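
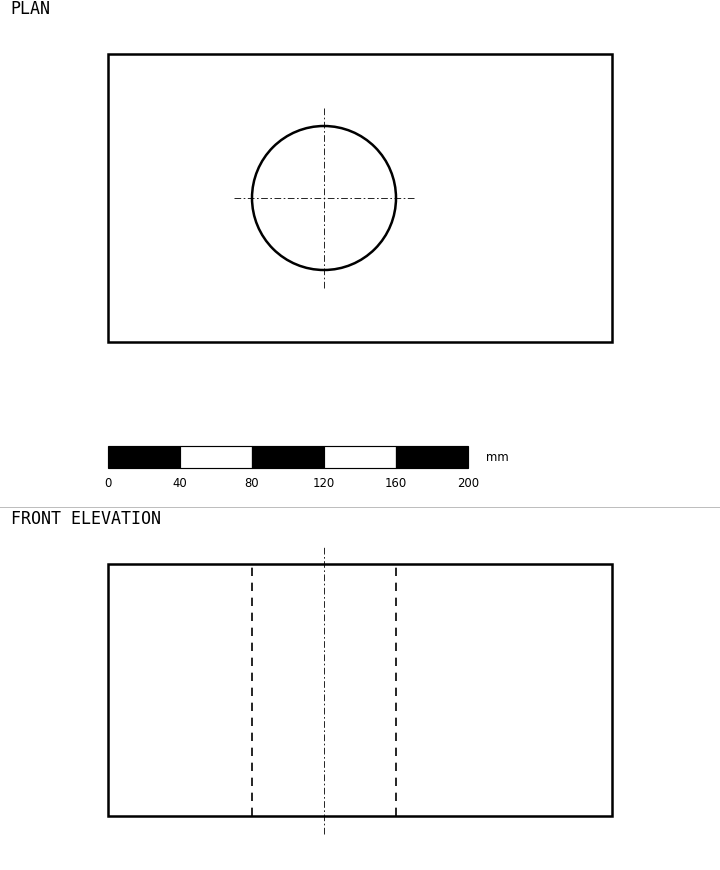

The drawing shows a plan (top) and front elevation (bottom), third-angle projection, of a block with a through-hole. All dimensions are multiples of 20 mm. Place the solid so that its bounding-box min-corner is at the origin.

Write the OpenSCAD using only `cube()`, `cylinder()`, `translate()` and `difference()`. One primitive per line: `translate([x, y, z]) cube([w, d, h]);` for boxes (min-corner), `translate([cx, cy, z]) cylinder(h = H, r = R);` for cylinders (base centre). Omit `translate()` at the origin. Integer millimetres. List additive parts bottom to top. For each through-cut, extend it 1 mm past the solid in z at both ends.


difference() {
  cube([280, 160, 140]);
  translate([120, 80, -1]) cylinder(h = 142, r = 40);
}


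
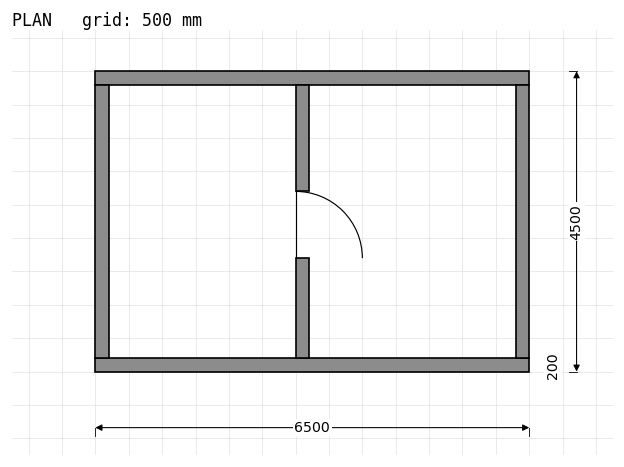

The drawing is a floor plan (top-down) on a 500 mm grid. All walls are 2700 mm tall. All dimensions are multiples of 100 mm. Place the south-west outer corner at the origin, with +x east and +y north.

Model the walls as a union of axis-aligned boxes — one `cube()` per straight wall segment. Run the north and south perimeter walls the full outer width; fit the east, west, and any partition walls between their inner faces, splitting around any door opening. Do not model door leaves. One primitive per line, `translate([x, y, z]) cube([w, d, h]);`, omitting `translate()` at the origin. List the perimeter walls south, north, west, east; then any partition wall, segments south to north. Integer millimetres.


cube([6500, 200, 2700]);
translate([0, 4300, 0]) cube([6500, 200, 2700]);
translate([0, 200, 0]) cube([200, 4100, 2700]);
translate([6300, 200, 0]) cube([200, 4100, 2700]);
translate([3000, 200, 0]) cube([200, 1500, 2700]);
translate([3000, 2700, 0]) cube([200, 1600, 2700]);


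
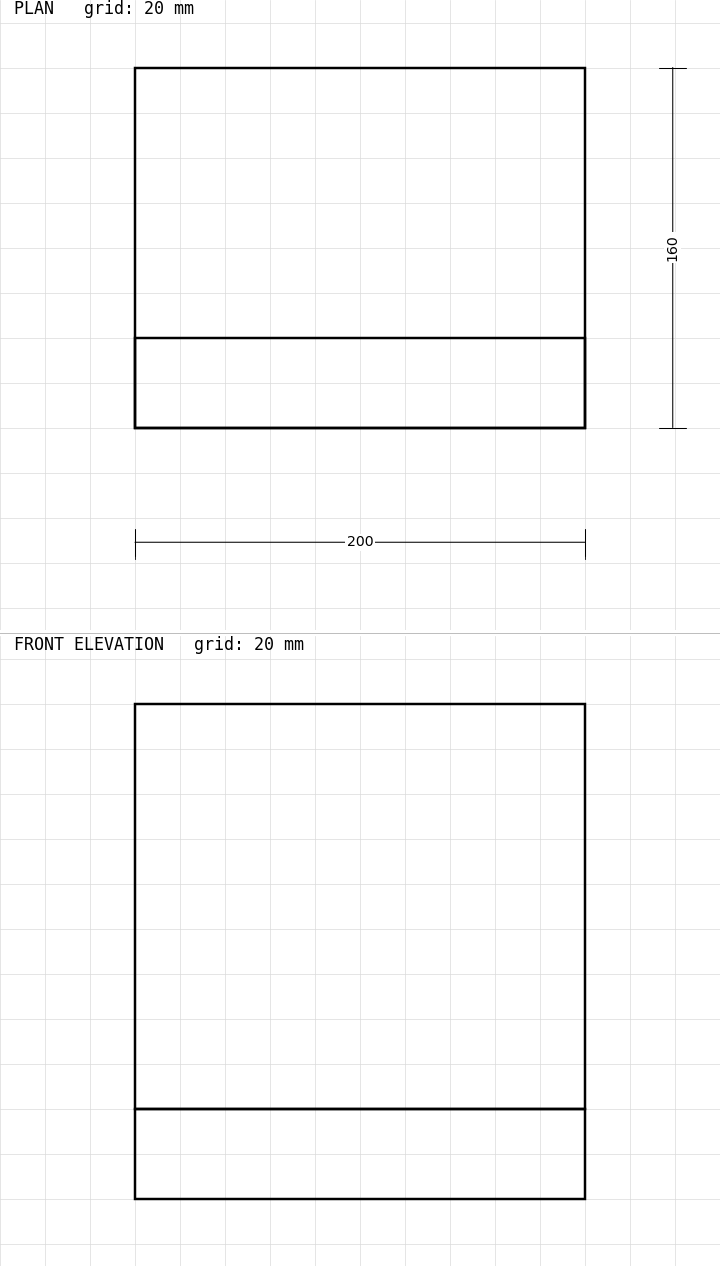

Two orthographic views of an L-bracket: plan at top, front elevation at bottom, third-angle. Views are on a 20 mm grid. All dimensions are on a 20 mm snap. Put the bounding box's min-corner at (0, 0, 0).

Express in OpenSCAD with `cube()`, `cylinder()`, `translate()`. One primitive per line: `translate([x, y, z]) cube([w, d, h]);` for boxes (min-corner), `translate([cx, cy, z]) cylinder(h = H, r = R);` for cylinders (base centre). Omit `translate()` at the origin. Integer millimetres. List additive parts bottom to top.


cube([200, 160, 40]);
translate([0, 0, 40]) cube([200, 40, 180]);


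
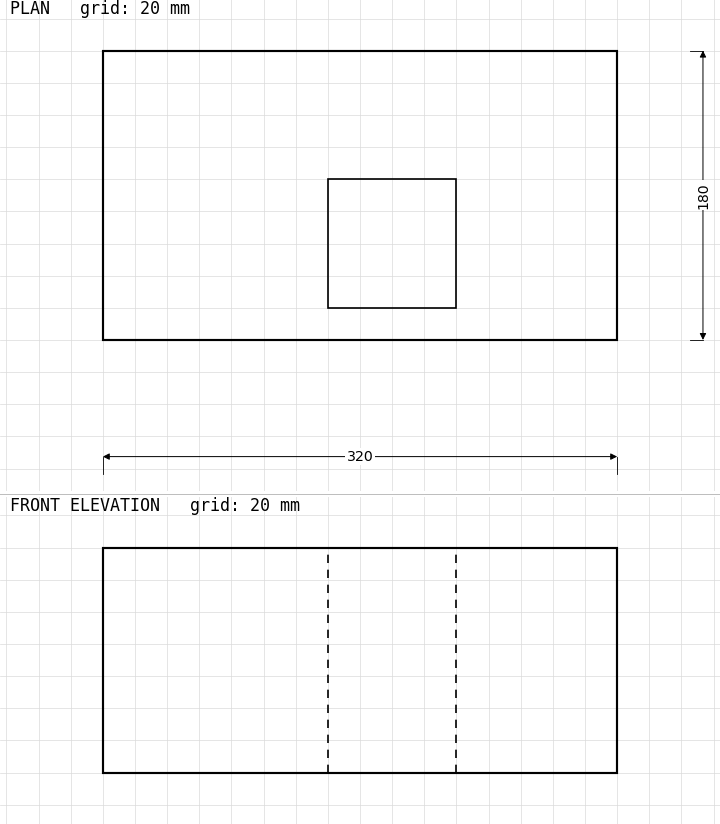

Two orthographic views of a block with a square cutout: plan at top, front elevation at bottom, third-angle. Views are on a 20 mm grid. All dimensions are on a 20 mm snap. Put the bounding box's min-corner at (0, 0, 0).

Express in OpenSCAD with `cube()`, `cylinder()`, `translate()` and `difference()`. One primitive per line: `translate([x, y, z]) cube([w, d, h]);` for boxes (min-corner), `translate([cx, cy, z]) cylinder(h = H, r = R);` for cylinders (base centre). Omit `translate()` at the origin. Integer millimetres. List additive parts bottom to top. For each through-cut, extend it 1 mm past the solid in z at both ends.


difference() {
  cube([320, 180, 140]);
  translate([140, 20, -1]) cube([80, 80, 142]);
}


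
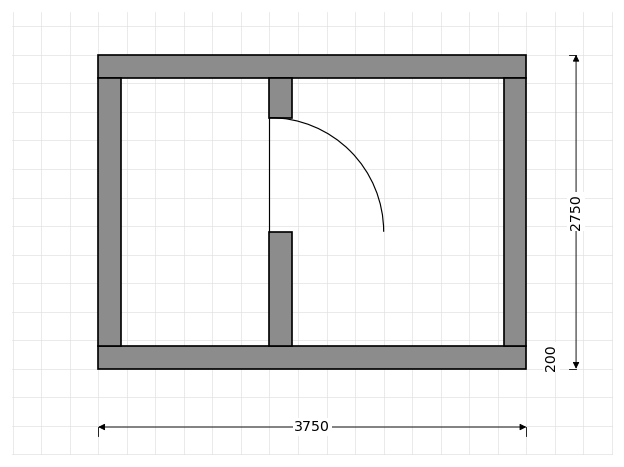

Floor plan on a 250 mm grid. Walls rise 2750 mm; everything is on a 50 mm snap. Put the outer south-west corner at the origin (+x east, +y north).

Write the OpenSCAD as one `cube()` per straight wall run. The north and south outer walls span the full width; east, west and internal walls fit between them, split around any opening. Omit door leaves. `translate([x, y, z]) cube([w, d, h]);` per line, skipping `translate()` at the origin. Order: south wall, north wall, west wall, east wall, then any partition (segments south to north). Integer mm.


cube([3750, 200, 2750]);
translate([0, 2550, 0]) cube([3750, 200, 2750]);
translate([0, 200, 0]) cube([200, 2350, 2750]);
translate([3550, 200, 0]) cube([200, 2350, 2750]);
translate([1500, 200, 0]) cube([200, 1000, 2750]);
translate([1500, 2200, 0]) cube([200, 350, 2750]);


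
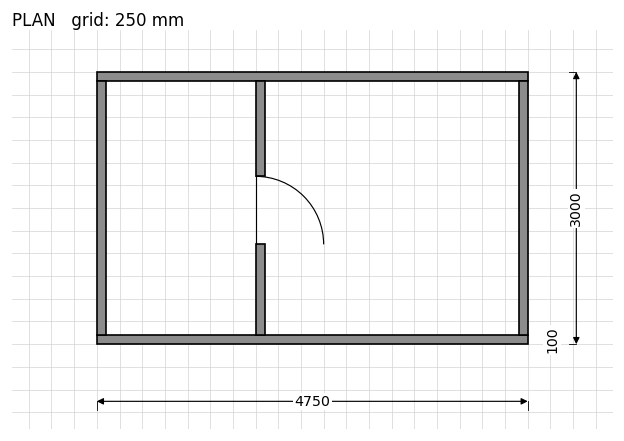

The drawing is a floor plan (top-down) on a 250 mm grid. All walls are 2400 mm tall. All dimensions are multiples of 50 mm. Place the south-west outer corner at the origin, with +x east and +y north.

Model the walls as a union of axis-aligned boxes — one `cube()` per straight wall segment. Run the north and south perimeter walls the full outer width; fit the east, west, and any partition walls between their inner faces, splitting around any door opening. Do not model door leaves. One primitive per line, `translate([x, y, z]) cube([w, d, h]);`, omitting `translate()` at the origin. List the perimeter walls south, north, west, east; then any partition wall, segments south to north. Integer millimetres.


cube([4750, 100, 2400]);
translate([0, 2900, 0]) cube([4750, 100, 2400]);
translate([0, 100, 0]) cube([100, 2800, 2400]);
translate([4650, 100, 0]) cube([100, 2800, 2400]);
translate([1750, 100, 0]) cube([100, 1000, 2400]);
translate([1750, 1850, 0]) cube([100, 1050, 2400]);


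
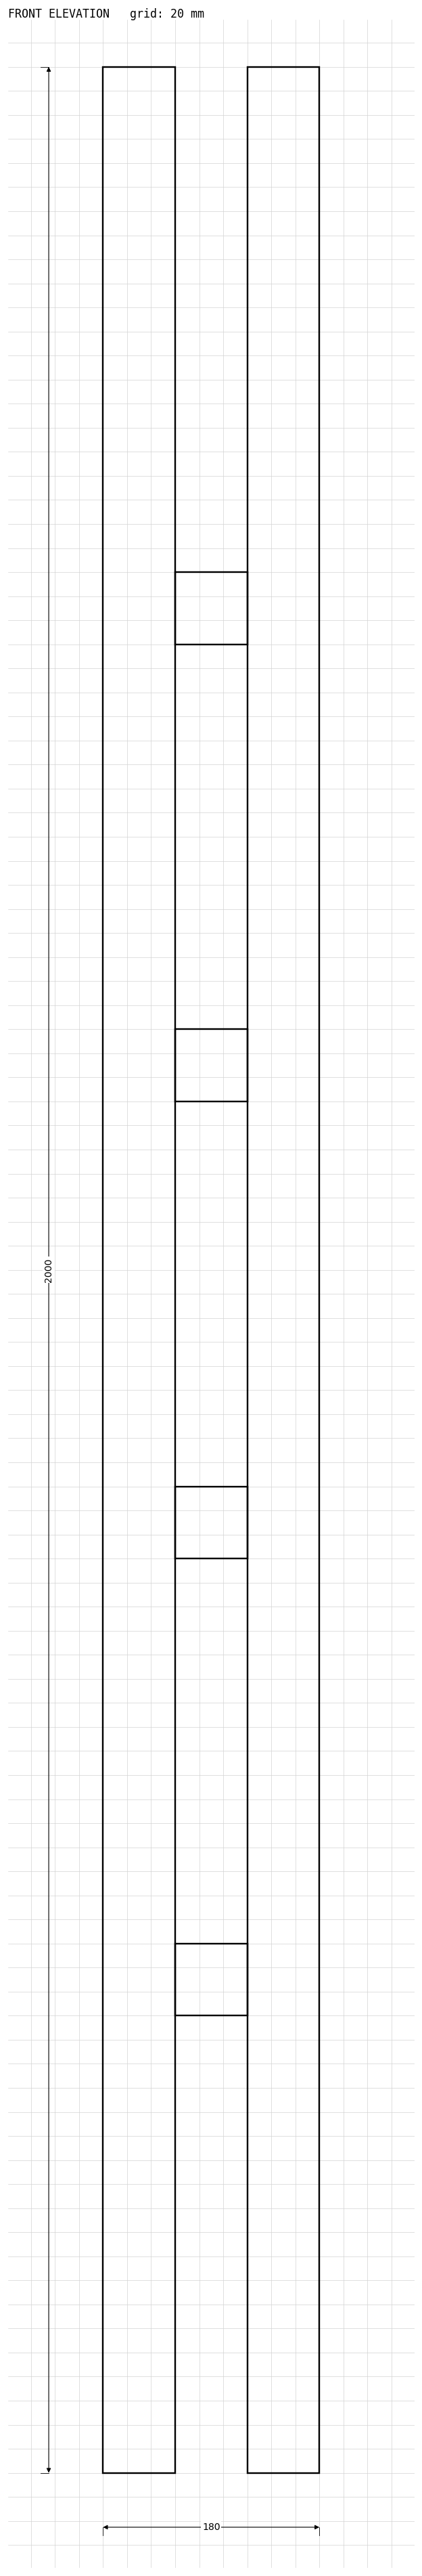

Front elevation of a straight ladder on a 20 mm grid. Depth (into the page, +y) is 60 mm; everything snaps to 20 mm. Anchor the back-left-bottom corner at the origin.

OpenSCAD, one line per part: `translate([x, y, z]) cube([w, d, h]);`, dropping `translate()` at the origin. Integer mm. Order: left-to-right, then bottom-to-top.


cube([60, 60, 2000]);
translate([60, 0, 380]) cube([60, 60, 60]);
translate([60, 0, 760]) cube([60, 60, 60]);
translate([60, 0, 1140]) cube([60, 60, 60]);
translate([60, 0, 1520]) cube([60, 60, 60]);
translate([120, 0, 0]) cube([60, 60, 2000]);


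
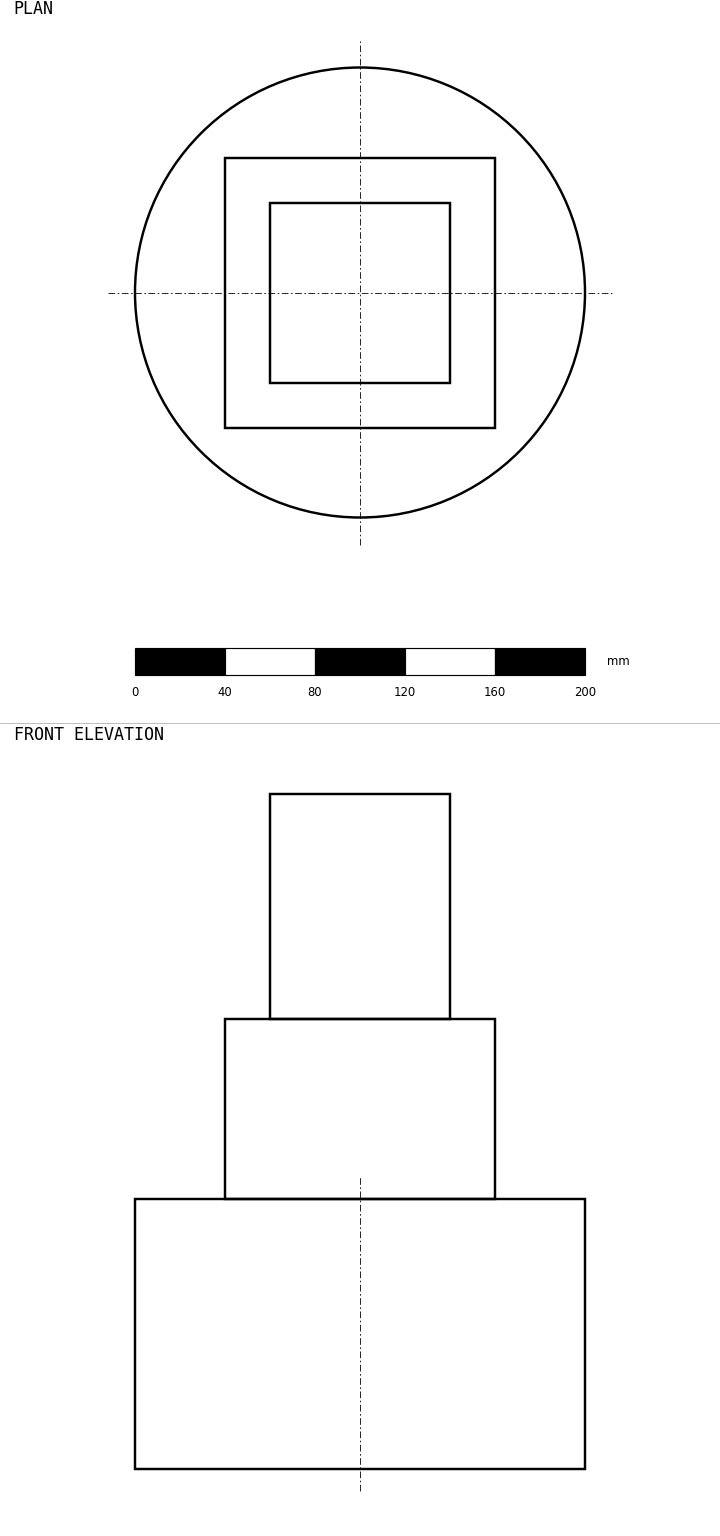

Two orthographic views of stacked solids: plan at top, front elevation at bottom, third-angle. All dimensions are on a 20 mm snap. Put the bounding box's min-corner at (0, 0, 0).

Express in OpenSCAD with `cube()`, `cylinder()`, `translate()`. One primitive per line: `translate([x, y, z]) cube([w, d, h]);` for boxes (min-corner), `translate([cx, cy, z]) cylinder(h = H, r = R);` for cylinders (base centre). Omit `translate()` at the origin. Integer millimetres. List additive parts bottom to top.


translate([100, 100, 0]) cylinder(h = 120, r = 100);
translate([40, 40, 120]) cube([120, 120, 80]);
translate([60, 60, 200]) cube([80, 80, 100]);


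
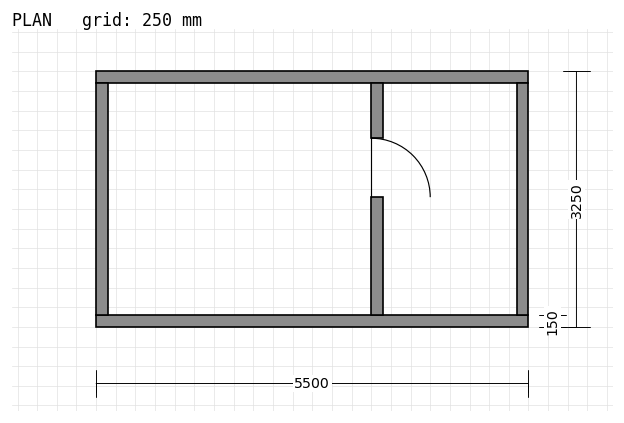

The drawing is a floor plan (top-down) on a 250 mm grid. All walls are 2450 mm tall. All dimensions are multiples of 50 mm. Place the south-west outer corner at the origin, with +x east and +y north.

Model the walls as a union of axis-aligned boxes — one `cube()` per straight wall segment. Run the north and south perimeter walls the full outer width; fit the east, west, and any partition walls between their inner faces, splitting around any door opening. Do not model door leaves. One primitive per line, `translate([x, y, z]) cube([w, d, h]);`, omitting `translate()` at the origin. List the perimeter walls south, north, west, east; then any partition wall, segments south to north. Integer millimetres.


cube([5500, 150, 2450]);
translate([0, 3100, 0]) cube([5500, 150, 2450]);
translate([0, 150, 0]) cube([150, 2950, 2450]);
translate([5350, 150, 0]) cube([150, 2950, 2450]);
translate([3500, 150, 0]) cube([150, 1500, 2450]);
translate([3500, 2400, 0]) cube([150, 700, 2450]);


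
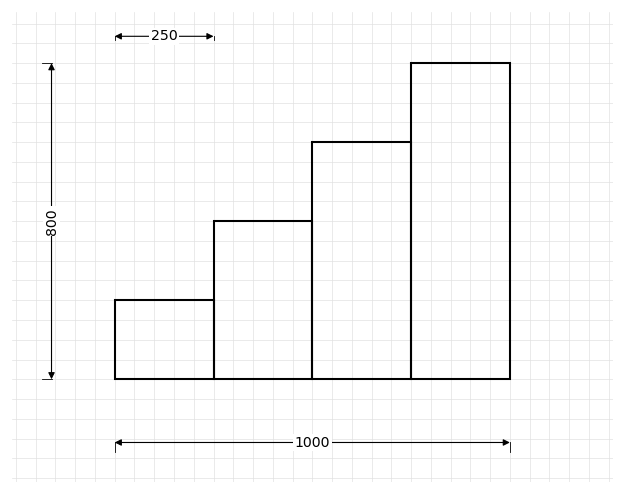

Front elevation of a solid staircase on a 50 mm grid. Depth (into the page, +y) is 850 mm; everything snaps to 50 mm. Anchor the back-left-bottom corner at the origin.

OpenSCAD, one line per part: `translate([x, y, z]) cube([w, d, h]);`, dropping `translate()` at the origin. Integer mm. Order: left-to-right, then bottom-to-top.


cube([250, 850, 200]);
translate([250, 0, 0]) cube([250, 850, 400]);
translate([500, 0, 0]) cube([250, 850, 600]);
translate([750, 0, 0]) cube([250, 850, 800]);


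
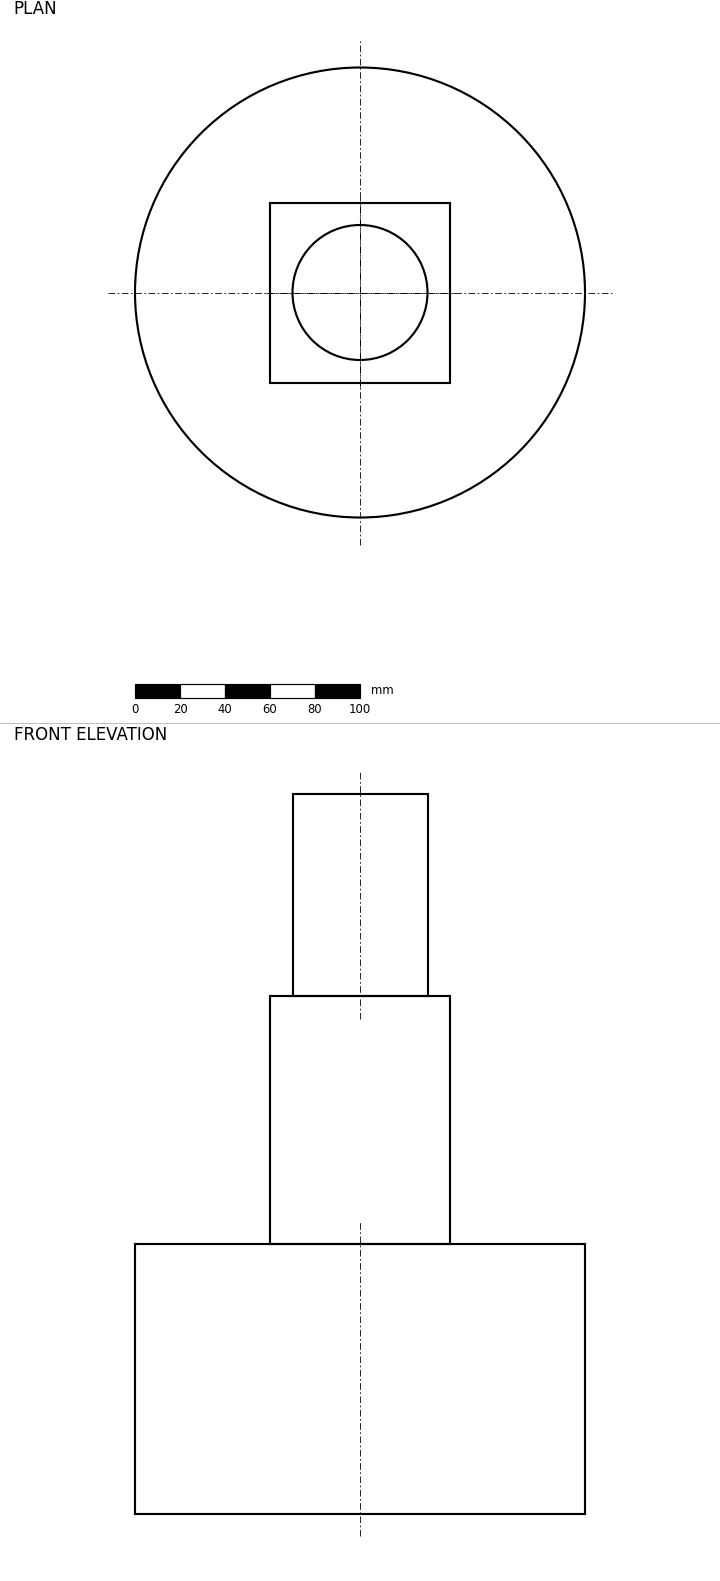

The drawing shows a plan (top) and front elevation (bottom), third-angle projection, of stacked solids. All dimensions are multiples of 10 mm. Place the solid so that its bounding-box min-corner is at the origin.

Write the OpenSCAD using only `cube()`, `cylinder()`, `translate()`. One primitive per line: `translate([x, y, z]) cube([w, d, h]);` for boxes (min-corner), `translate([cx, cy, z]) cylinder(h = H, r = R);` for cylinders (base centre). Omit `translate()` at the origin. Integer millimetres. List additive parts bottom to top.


translate([100, 100, 0]) cylinder(h = 120, r = 100);
translate([60, 60, 120]) cube([80, 80, 110]);
translate([100, 100, 230]) cylinder(h = 90, r = 30);


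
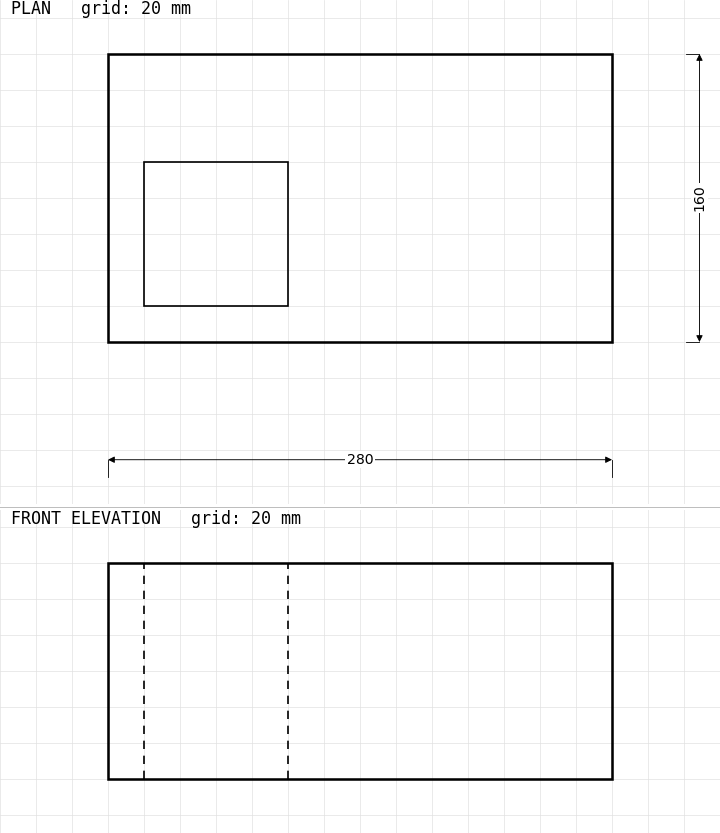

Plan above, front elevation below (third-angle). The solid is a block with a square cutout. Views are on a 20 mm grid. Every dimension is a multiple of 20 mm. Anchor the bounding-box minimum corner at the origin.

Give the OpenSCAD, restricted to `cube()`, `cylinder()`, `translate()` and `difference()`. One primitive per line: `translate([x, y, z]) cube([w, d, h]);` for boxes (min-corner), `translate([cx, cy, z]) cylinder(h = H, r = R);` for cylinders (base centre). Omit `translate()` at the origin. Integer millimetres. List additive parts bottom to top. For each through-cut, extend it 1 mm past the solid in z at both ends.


difference() {
  cube([280, 160, 120]);
  translate([20, 20, -1]) cube([80, 80, 122]);
}


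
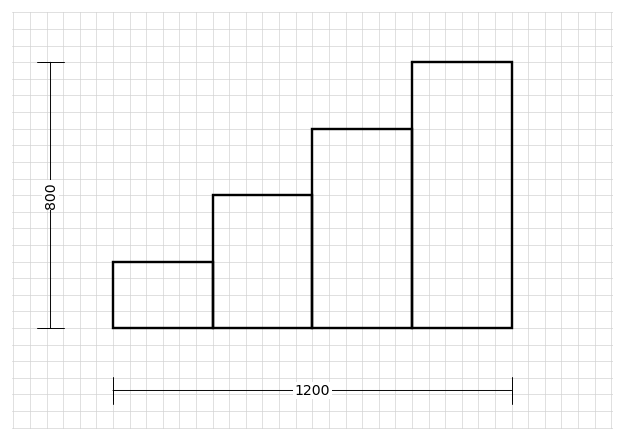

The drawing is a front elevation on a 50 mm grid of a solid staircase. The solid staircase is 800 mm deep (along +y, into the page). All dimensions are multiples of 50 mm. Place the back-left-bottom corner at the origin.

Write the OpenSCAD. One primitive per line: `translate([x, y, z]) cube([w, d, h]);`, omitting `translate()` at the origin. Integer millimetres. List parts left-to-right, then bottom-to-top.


cube([300, 800, 200]);
translate([300, 0, 0]) cube([300, 800, 400]);
translate([600, 0, 0]) cube([300, 800, 600]);
translate([900, 0, 0]) cube([300, 800, 800]);


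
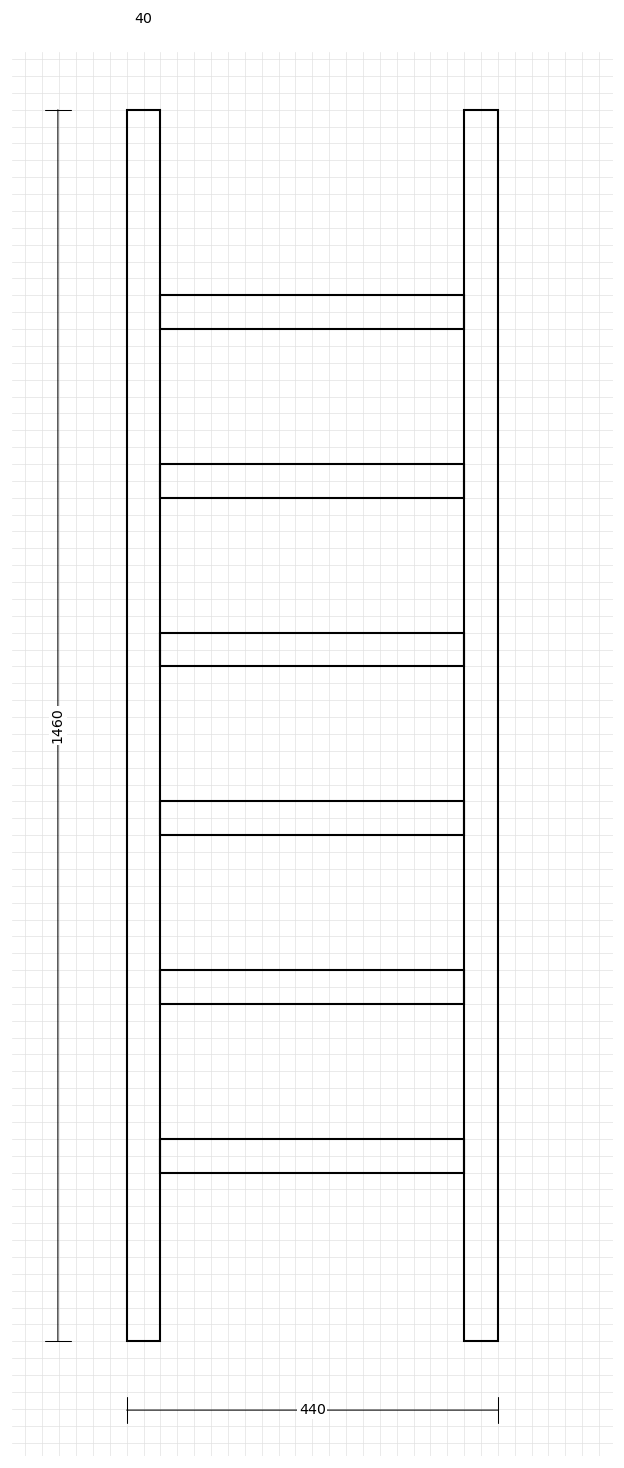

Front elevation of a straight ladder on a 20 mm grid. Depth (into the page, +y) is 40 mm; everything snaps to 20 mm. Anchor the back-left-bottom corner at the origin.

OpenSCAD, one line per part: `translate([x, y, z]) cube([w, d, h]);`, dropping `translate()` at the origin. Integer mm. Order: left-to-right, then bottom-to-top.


cube([40, 40, 1460]);
translate([40, 0, 200]) cube([360, 40, 40]);
translate([40, 0, 400]) cube([360, 40, 40]);
translate([40, 0, 600]) cube([360, 40, 40]);
translate([40, 0, 800]) cube([360, 40, 40]);
translate([40, 0, 1000]) cube([360, 40, 40]);
translate([40, 0, 1200]) cube([360, 40, 40]);
translate([400, 0, 0]) cube([40, 40, 1460]);


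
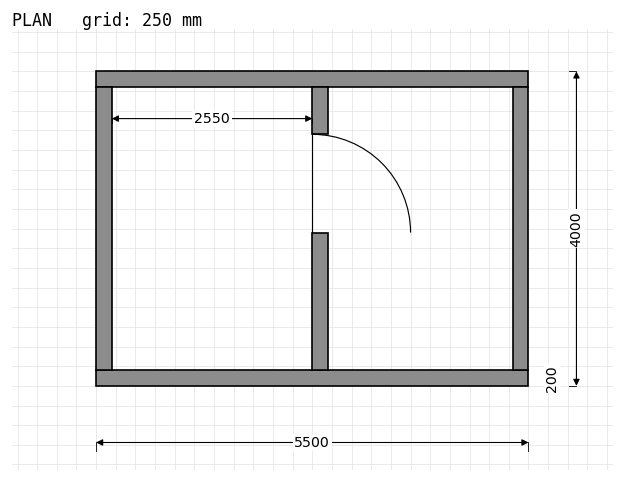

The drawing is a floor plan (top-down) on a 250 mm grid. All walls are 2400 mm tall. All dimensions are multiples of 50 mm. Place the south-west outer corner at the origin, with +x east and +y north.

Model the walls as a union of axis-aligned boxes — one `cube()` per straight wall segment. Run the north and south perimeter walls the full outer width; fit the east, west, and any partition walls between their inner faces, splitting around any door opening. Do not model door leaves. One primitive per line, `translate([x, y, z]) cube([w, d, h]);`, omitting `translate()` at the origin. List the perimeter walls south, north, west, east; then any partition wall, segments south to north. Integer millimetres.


cube([5500, 200, 2400]);
translate([0, 3800, 0]) cube([5500, 200, 2400]);
translate([0, 200, 0]) cube([200, 3600, 2400]);
translate([5300, 200, 0]) cube([200, 3600, 2400]);
translate([2750, 200, 0]) cube([200, 1750, 2400]);
translate([2750, 3200, 0]) cube([200, 600, 2400]);


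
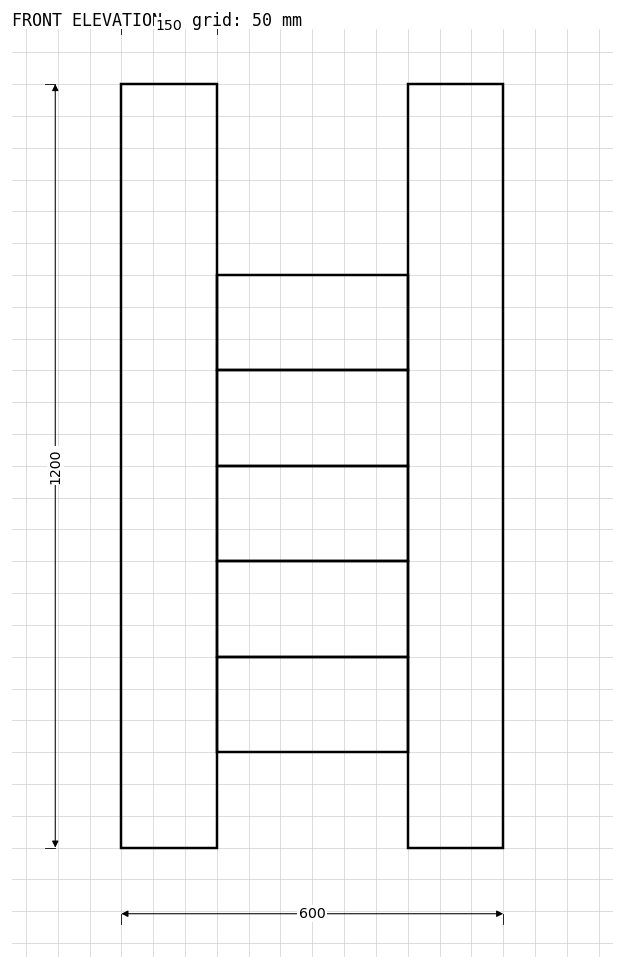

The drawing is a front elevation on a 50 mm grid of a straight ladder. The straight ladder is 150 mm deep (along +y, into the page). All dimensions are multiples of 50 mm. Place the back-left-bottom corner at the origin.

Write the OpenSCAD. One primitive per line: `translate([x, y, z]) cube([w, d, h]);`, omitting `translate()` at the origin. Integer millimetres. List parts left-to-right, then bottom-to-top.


cube([150, 150, 1200]);
translate([150, 0, 150]) cube([300, 150, 150]);
translate([150, 0, 300]) cube([300, 150, 150]);
translate([150, 0, 450]) cube([300, 150, 150]);
translate([150, 0, 600]) cube([300, 150, 150]);
translate([150, 0, 750]) cube([300, 150, 150]);
translate([450, 0, 0]) cube([150, 150, 1200]);


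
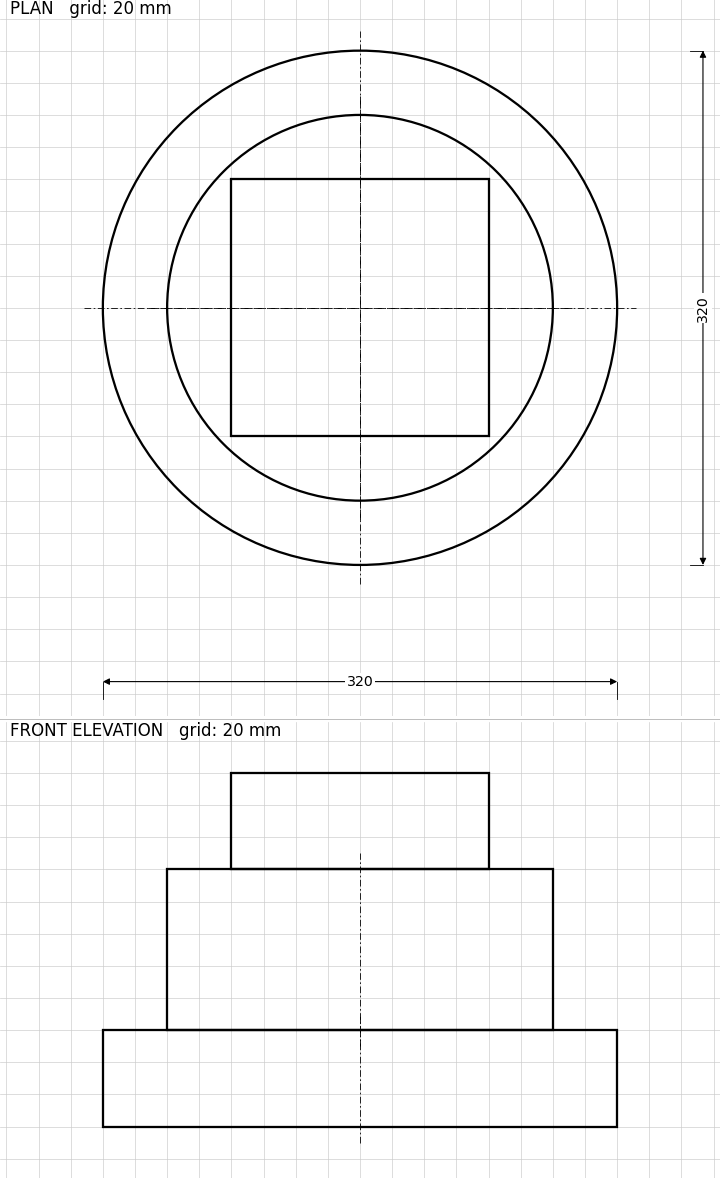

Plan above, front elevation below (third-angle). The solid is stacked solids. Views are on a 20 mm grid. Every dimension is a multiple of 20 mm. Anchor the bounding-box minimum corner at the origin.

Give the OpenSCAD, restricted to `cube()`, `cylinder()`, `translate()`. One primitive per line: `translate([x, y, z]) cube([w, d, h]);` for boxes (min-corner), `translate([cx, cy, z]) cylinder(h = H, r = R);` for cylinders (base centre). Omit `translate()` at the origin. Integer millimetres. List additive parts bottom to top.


translate([160, 160, 0]) cylinder(h = 60, r = 160);
translate([160, 160, 60]) cylinder(h = 100, r = 120);
translate([80, 80, 160]) cube([160, 160, 60]);


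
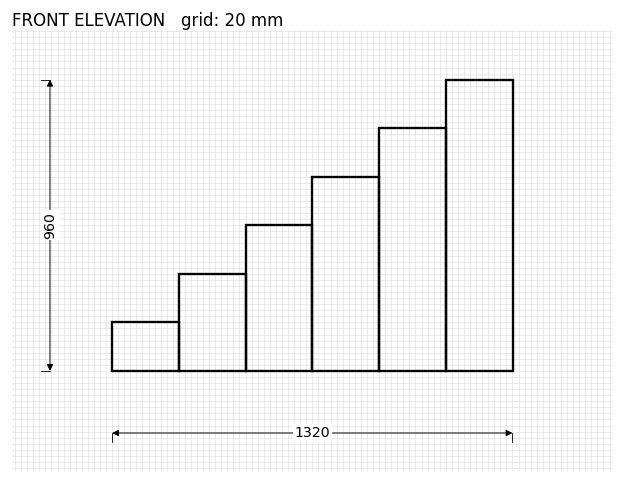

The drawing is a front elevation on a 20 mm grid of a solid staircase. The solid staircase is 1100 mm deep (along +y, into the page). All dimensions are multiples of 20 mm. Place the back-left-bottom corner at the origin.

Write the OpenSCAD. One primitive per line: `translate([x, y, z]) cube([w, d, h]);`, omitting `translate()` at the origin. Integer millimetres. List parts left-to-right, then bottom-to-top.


cube([220, 1100, 160]);
translate([220, 0, 0]) cube([220, 1100, 320]);
translate([440, 0, 0]) cube([220, 1100, 480]);
translate([660, 0, 0]) cube([220, 1100, 640]);
translate([880, 0, 0]) cube([220, 1100, 800]);
translate([1100, 0, 0]) cube([220, 1100, 960]);


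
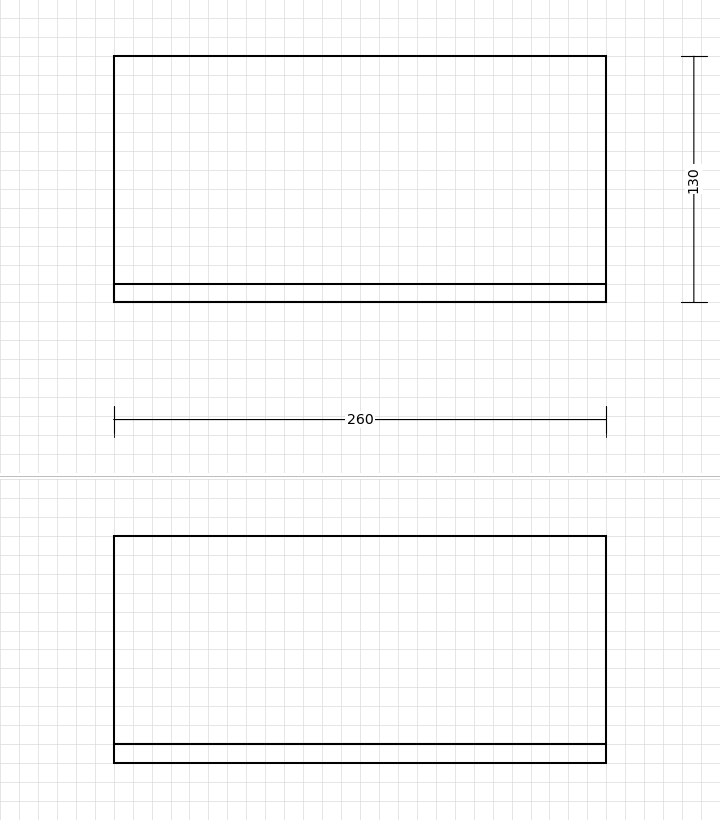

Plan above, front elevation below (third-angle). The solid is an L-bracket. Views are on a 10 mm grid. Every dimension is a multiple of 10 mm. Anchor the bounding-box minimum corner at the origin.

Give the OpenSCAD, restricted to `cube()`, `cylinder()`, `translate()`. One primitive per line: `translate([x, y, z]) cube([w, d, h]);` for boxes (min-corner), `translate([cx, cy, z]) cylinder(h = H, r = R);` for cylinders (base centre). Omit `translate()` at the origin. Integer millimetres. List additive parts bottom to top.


cube([260, 130, 10]);
translate([0, 0, 10]) cube([260, 10, 110]);


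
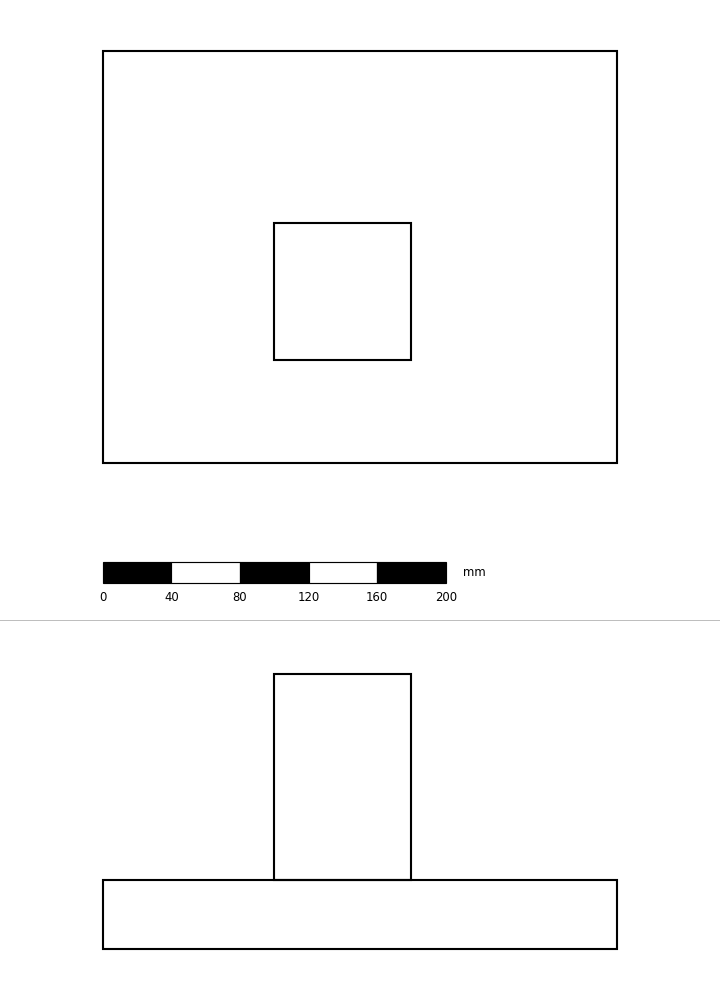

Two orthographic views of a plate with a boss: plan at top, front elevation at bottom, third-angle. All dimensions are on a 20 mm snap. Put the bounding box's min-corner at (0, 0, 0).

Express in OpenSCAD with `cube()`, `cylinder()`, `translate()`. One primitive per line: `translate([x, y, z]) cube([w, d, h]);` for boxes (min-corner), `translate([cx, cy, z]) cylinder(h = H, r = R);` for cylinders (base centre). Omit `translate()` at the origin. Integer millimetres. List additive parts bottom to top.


cube([300, 240, 40]);
translate([100, 60, 40]) cube([80, 80, 120]);


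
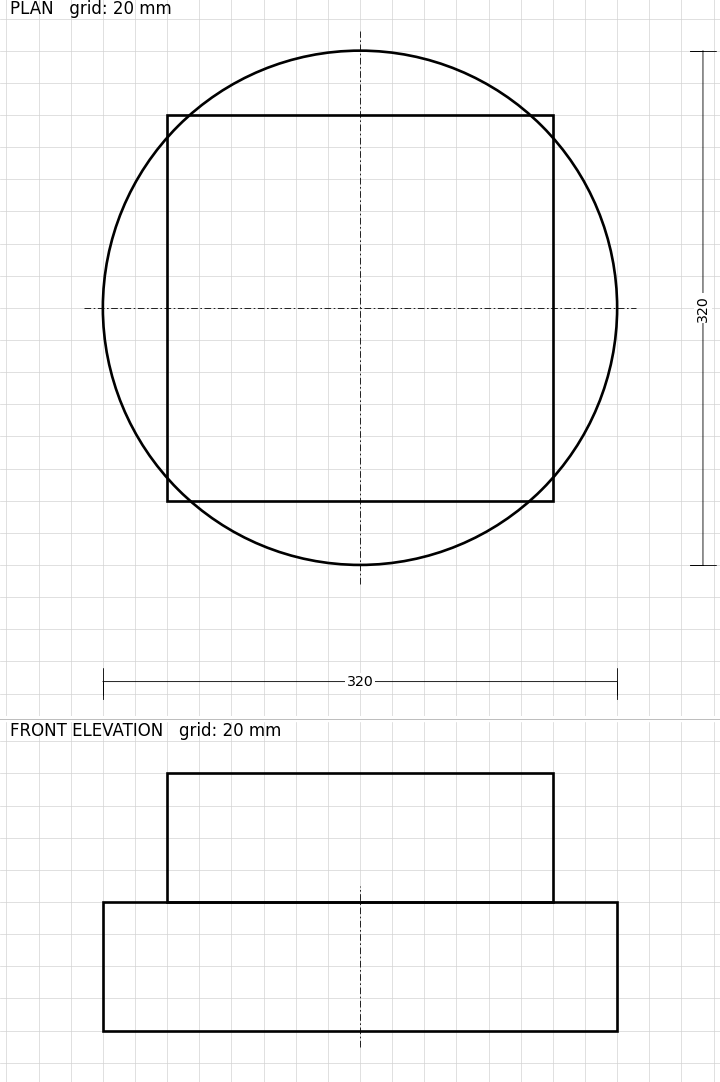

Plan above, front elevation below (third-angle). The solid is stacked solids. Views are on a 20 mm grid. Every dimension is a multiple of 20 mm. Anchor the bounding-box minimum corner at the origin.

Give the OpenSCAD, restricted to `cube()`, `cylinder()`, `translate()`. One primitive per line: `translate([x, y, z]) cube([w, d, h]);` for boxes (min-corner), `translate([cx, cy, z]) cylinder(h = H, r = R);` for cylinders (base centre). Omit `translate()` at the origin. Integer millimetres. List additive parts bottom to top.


translate([160, 160, 0]) cylinder(h = 80, r = 160);
translate([40, 40, 80]) cube([240, 240, 80]);


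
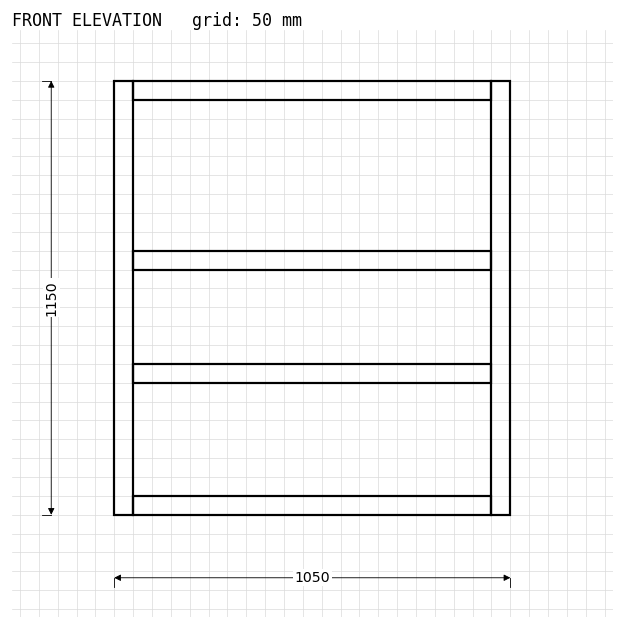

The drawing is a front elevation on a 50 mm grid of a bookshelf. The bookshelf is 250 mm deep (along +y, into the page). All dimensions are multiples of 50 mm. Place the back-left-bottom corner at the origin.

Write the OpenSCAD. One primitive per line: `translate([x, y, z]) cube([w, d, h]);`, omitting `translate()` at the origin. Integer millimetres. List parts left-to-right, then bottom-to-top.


cube([50, 250, 1150]);
translate([50, 0, 0]) cube([950, 250, 50]);
translate([50, 0, 350]) cube([950, 250, 50]);
translate([50, 0, 650]) cube([950, 250, 50]);
translate([50, 0, 1100]) cube([950, 250, 50]);
translate([1000, 0, 0]) cube([50, 250, 1150]);


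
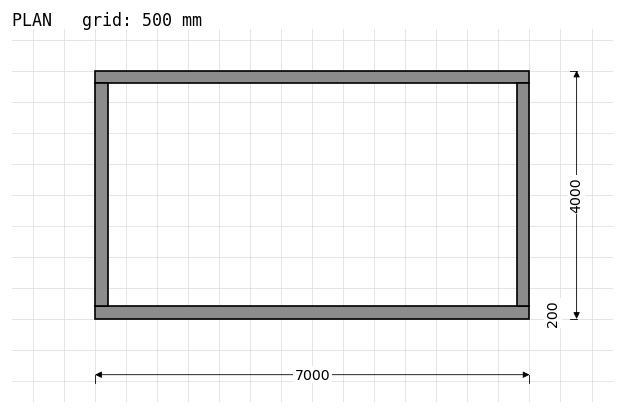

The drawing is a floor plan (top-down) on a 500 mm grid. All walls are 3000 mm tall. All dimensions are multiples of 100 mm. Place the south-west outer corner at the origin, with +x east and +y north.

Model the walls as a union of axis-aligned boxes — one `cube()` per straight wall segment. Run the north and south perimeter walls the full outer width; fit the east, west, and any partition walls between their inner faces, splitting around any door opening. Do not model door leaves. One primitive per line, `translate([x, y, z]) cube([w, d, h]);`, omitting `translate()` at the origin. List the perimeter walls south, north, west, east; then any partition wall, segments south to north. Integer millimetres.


cube([7000, 200, 3000]);
translate([0, 3800, 0]) cube([7000, 200, 3000]);
translate([0, 200, 0]) cube([200, 3600, 3000]);
translate([6800, 200, 0]) cube([200, 3600, 3000]);


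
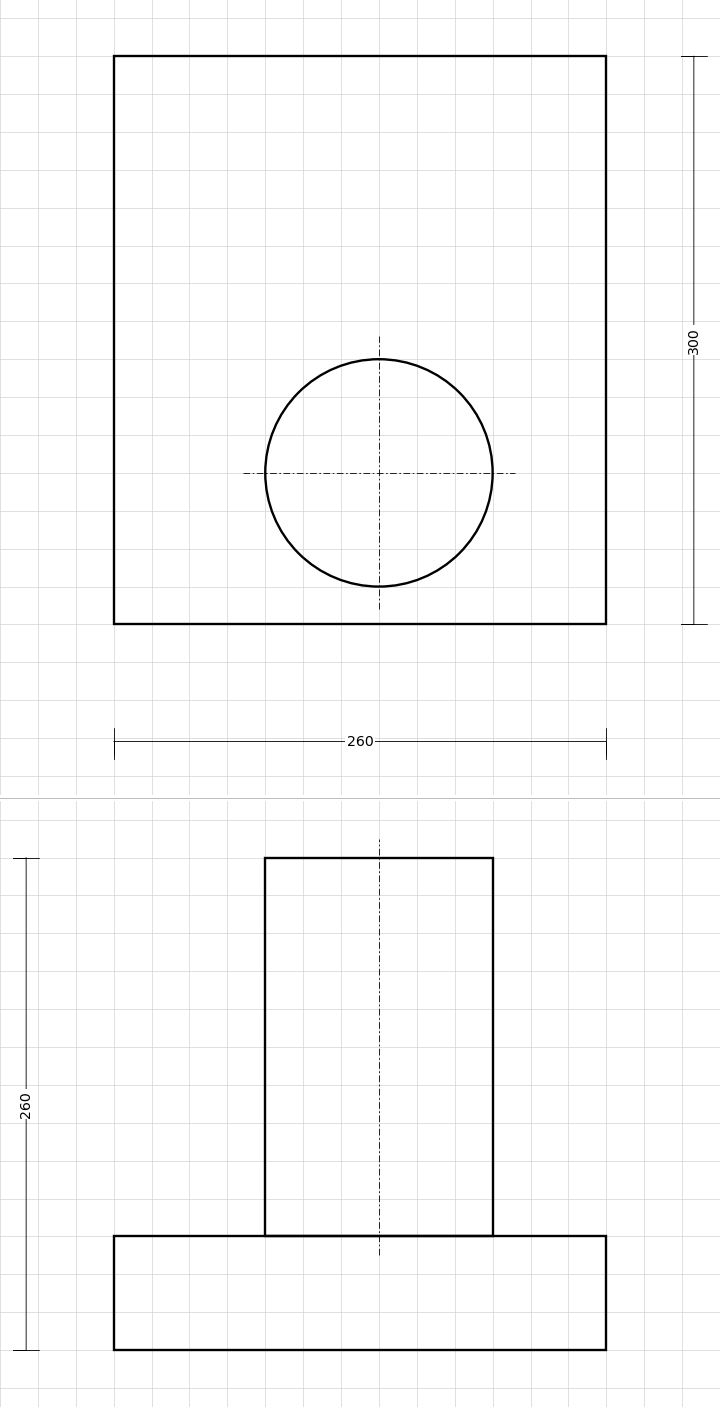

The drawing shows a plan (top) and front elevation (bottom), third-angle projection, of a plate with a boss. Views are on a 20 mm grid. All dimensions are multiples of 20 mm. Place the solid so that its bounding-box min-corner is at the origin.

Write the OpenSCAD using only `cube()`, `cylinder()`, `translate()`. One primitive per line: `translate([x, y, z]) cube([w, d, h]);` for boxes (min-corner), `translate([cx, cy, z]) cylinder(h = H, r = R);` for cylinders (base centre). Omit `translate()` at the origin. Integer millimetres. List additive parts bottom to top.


cube([260, 300, 60]);
translate([140, 80, 60]) cylinder(h = 200, r = 60);


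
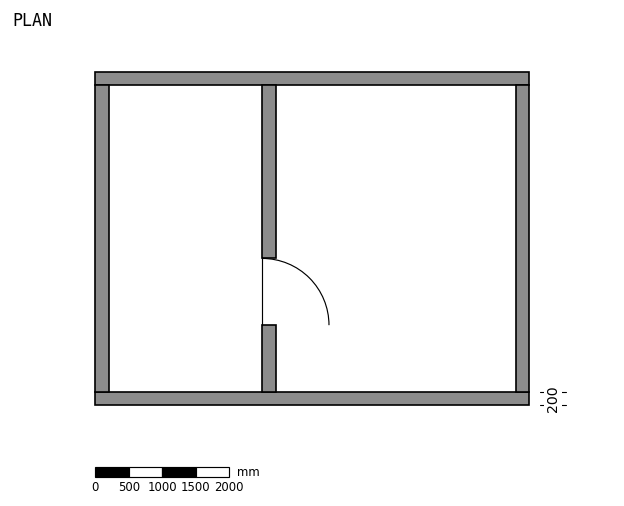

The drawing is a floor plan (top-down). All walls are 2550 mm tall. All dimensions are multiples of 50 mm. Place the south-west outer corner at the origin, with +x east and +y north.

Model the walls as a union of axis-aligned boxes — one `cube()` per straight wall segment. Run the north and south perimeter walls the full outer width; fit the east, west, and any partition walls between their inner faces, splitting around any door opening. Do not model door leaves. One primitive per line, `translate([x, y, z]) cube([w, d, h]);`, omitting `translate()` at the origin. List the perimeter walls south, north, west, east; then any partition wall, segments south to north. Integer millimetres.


cube([6500, 200, 2550]);
translate([0, 4800, 0]) cube([6500, 200, 2550]);
translate([0, 200, 0]) cube([200, 4600, 2550]);
translate([6300, 200, 0]) cube([200, 4600, 2550]);
translate([2500, 200, 0]) cube([200, 1000, 2550]);
translate([2500, 2200, 0]) cube([200, 2600, 2550]);


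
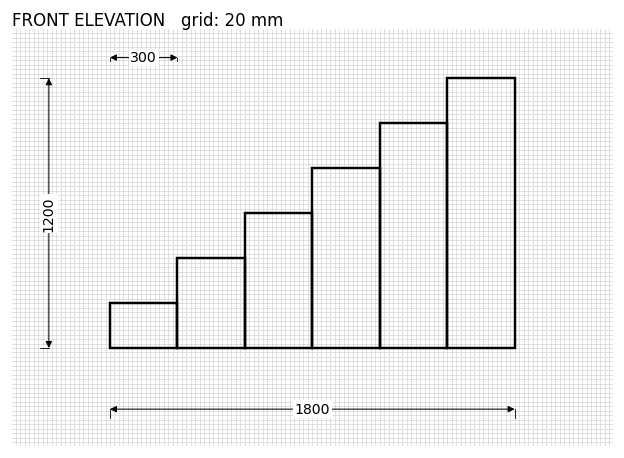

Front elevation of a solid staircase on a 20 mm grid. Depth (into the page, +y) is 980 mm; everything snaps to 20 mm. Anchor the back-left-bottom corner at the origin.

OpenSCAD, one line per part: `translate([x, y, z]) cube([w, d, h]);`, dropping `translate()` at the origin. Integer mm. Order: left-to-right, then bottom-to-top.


cube([300, 980, 200]);
translate([300, 0, 0]) cube([300, 980, 400]);
translate([600, 0, 0]) cube([300, 980, 600]);
translate([900, 0, 0]) cube([300, 980, 800]);
translate([1200, 0, 0]) cube([300, 980, 1000]);
translate([1500, 0, 0]) cube([300, 980, 1200]);


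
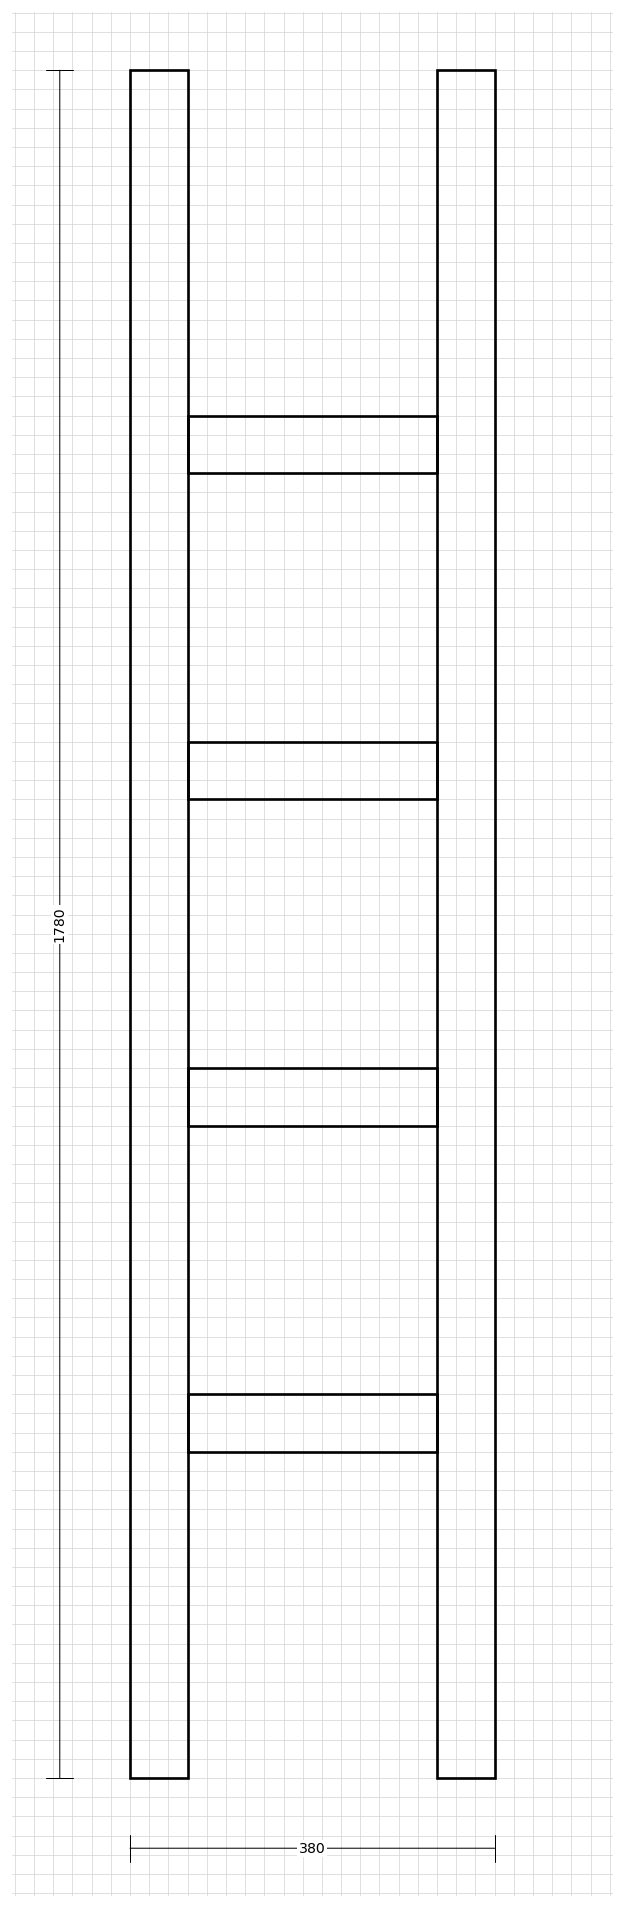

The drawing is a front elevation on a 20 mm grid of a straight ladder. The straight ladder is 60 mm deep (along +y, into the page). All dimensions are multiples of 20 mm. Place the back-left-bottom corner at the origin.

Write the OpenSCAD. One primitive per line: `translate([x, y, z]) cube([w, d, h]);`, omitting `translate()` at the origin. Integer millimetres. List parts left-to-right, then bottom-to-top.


cube([60, 60, 1780]);
translate([60, 0, 340]) cube([260, 60, 60]);
translate([60, 0, 680]) cube([260, 60, 60]);
translate([60, 0, 1020]) cube([260, 60, 60]);
translate([60, 0, 1360]) cube([260, 60, 60]);
translate([320, 0, 0]) cube([60, 60, 1780]);


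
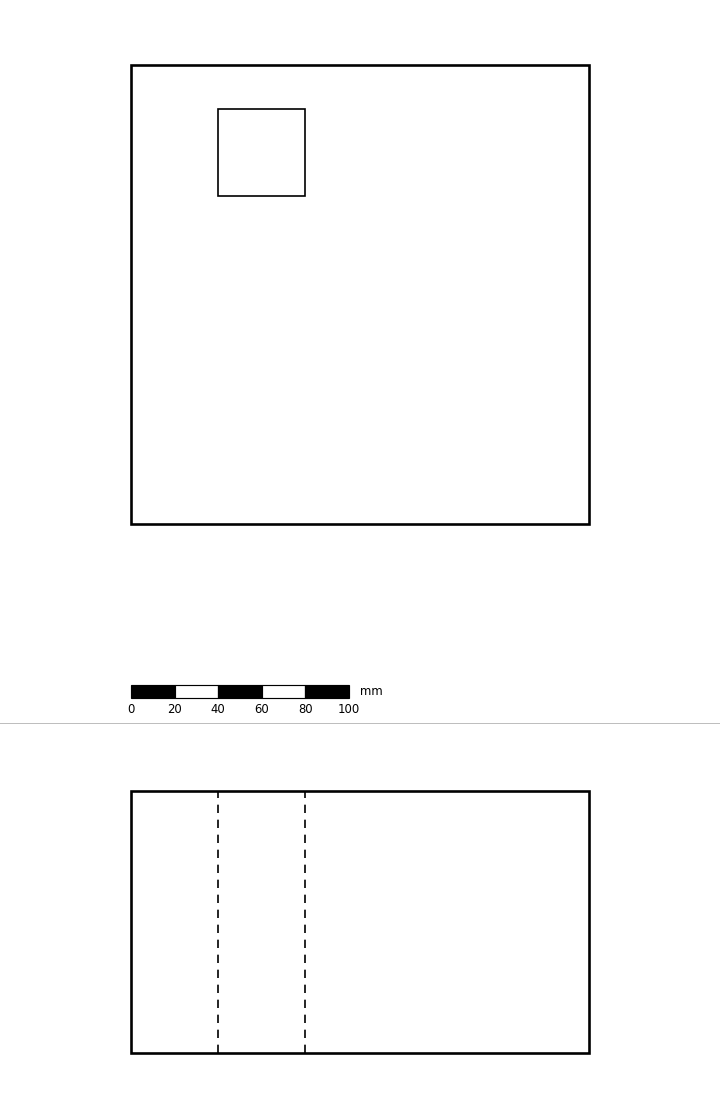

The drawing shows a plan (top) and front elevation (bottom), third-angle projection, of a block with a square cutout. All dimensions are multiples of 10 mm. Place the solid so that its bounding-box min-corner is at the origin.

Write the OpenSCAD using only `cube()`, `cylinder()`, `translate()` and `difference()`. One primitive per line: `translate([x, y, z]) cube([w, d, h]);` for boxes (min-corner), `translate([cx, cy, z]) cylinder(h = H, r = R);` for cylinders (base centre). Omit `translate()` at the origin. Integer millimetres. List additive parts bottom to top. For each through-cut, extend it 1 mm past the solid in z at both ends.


difference() {
  cube([210, 210, 120]);
  translate([40, 150, -1]) cube([40, 40, 122]);
}


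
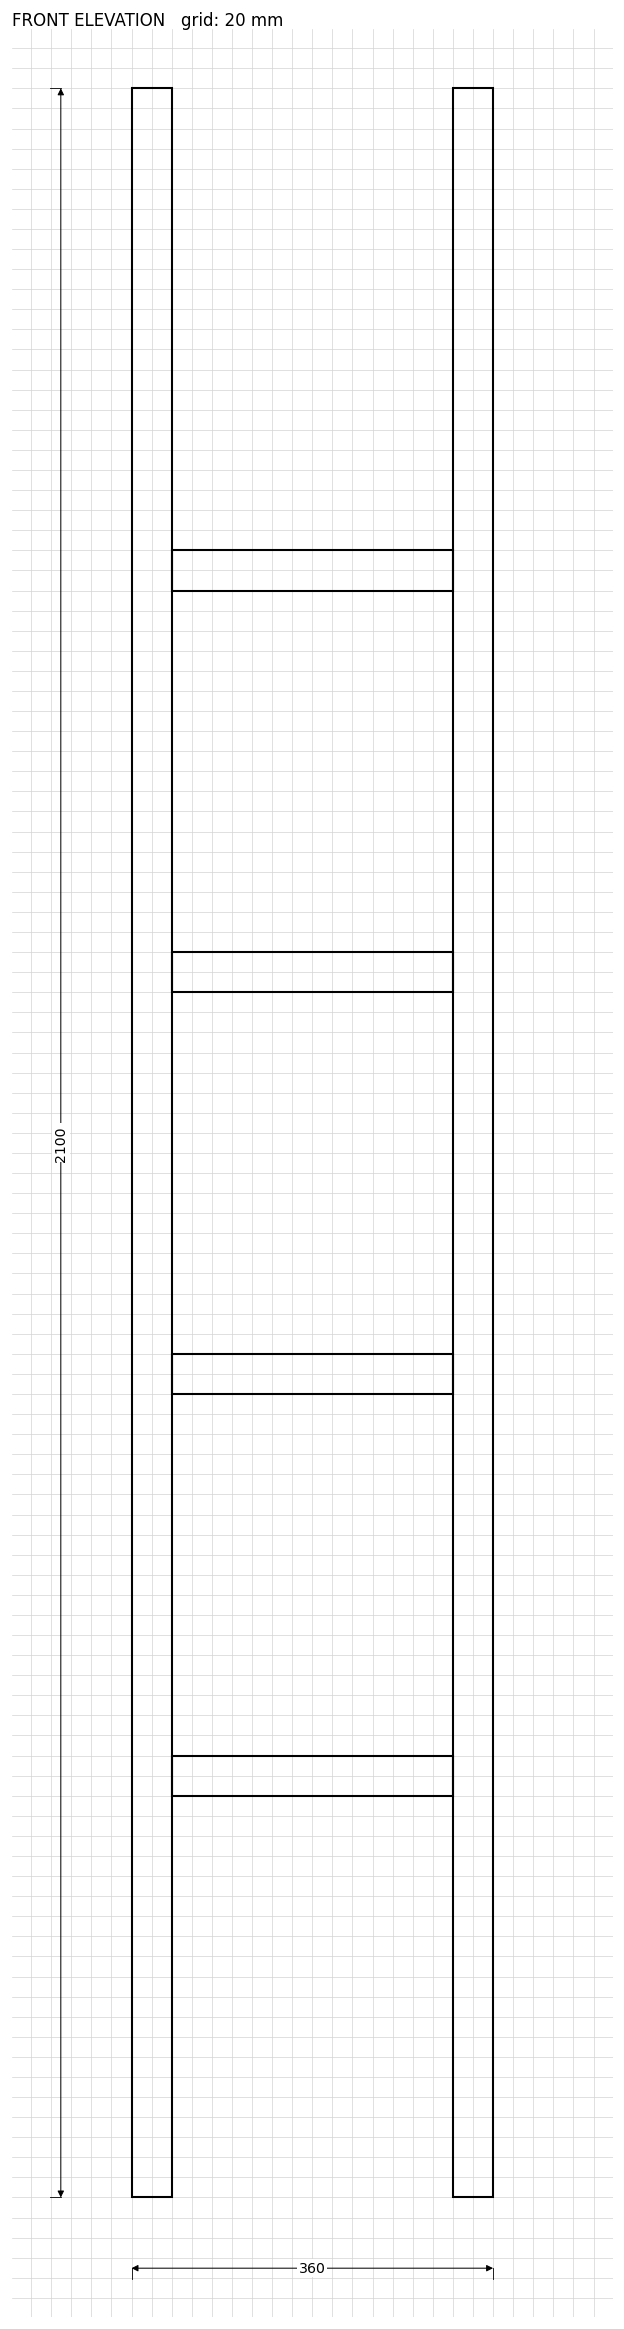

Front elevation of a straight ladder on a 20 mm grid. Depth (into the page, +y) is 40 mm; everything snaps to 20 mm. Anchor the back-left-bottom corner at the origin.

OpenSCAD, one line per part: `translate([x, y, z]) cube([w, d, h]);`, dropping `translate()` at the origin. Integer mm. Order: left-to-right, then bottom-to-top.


cube([40, 40, 2100]);
translate([40, 0, 400]) cube([280, 40, 40]);
translate([40, 0, 800]) cube([280, 40, 40]);
translate([40, 0, 1200]) cube([280, 40, 40]);
translate([40, 0, 1600]) cube([280, 40, 40]);
translate([320, 0, 0]) cube([40, 40, 2100]);


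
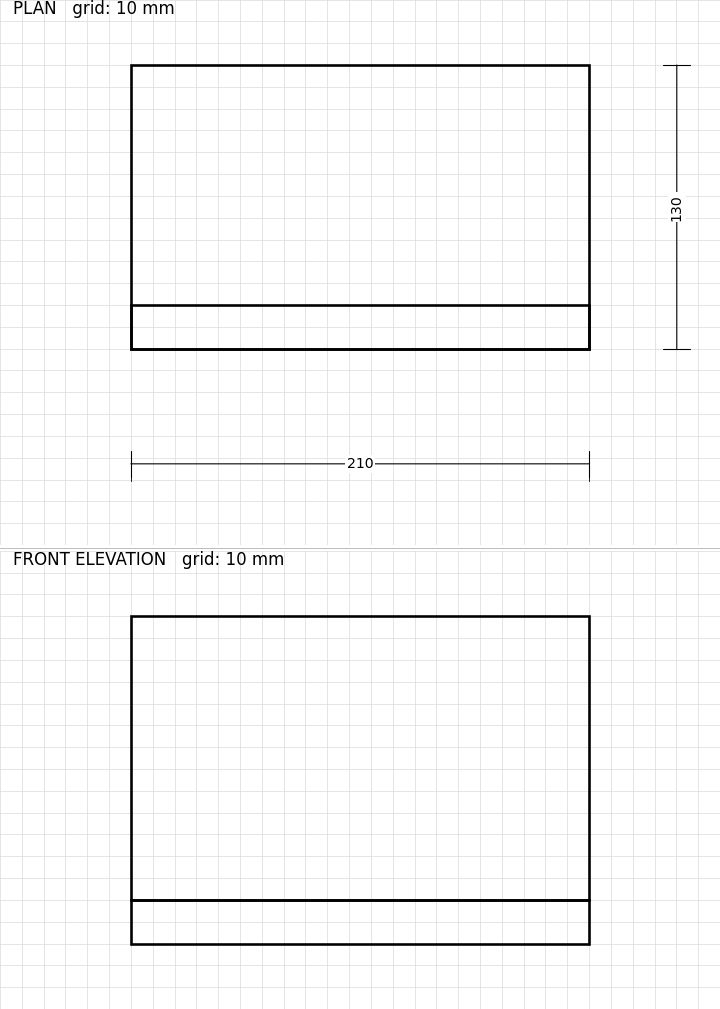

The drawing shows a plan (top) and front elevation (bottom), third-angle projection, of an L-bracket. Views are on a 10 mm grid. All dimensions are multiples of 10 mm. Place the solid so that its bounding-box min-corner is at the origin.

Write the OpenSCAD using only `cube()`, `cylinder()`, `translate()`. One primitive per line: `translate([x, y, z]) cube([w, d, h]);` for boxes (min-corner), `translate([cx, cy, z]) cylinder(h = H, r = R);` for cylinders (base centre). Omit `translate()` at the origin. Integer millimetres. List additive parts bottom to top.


cube([210, 130, 20]);
translate([0, 0, 20]) cube([210, 20, 130]);


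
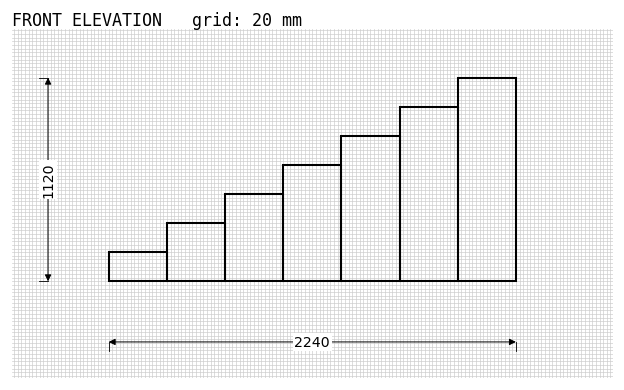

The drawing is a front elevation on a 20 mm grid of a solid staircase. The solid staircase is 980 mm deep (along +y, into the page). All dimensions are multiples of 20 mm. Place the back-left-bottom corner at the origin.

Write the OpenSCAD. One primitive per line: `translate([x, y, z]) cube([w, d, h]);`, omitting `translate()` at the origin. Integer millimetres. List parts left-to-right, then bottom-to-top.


cube([320, 980, 160]);
translate([320, 0, 0]) cube([320, 980, 320]);
translate([640, 0, 0]) cube([320, 980, 480]);
translate([960, 0, 0]) cube([320, 980, 640]);
translate([1280, 0, 0]) cube([320, 980, 800]);
translate([1600, 0, 0]) cube([320, 980, 960]);
translate([1920, 0, 0]) cube([320, 980, 1120]);


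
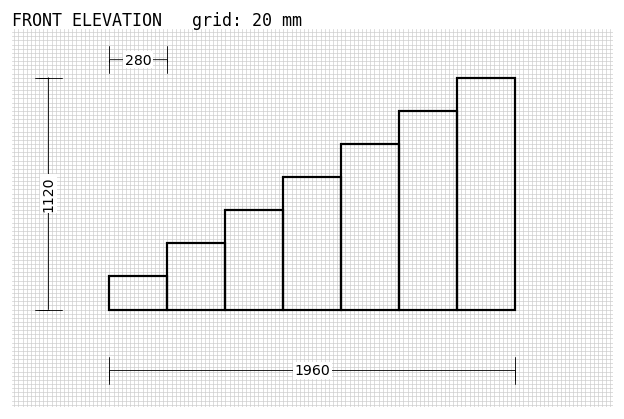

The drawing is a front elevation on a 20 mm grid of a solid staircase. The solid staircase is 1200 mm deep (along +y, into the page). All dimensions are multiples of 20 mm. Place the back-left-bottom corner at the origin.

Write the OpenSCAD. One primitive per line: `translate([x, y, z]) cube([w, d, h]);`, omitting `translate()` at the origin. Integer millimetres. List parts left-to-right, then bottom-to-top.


cube([280, 1200, 160]);
translate([280, 0, 0]) cube([280, 1200, 320]);
translate([560, 0, 0]) cube([280, 1200, 480]);
translate([840, 0, 0]) cube([280, 1200, 640]);
translate([1120, 0, 0]) cube([280, 1200, 800]);
translate([1400, 0, 0]) cube([280, 1200, 960]);
translate([1680, 0, 0]) cube([280, 1200, 1120]);


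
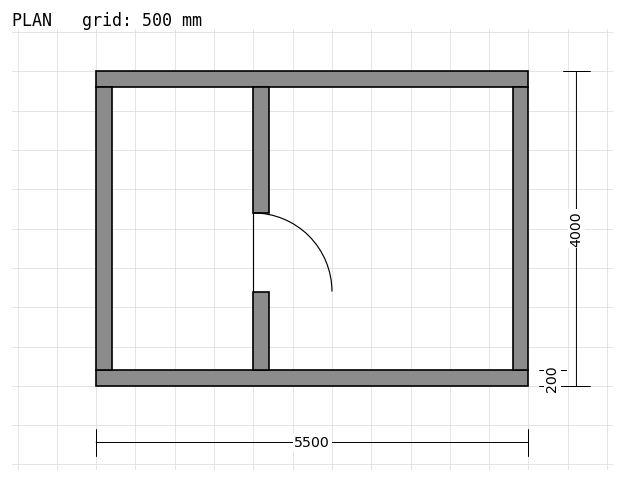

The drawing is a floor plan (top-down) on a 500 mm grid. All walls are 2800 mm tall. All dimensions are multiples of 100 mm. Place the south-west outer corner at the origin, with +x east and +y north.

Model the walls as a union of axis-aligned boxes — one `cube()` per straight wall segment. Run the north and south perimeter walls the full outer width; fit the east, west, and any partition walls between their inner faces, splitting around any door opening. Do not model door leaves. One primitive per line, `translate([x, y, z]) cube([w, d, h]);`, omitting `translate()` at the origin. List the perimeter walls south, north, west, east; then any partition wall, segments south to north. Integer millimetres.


cube([5500, 200, 2800]);
translate([0, 3800, 0]) cube([5500, 200, 2800]);
translate([0, 200, 0]) cube([200, 3600, 2800]);
translate([5300, 200, 0]) cube([200, 3600, 2800]);
translate([2000, 200, 0]) cube([200, 1000, 2800]);
translate([2000, 2200, 0]) cube([200, 1600, 2800]);


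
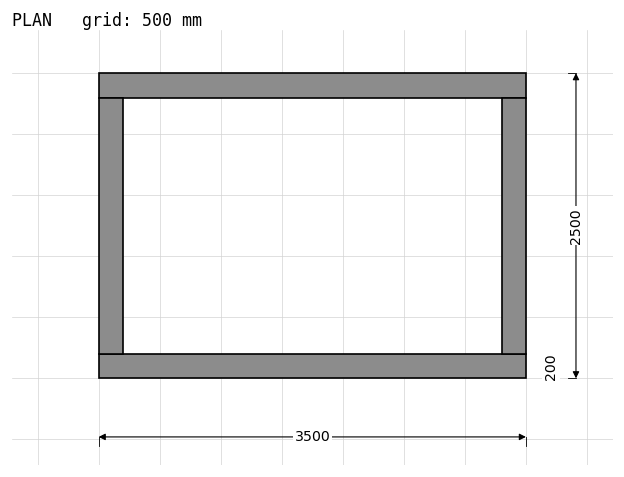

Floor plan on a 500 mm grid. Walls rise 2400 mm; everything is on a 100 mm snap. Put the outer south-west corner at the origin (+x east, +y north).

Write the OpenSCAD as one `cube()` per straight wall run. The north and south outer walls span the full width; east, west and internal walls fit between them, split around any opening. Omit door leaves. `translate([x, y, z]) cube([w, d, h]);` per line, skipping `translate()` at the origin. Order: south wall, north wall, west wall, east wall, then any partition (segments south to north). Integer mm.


cube([3500, 200, 2400]);
translate([0, 2300, 0]) cube([3500, 200, 2400]);
translate([0, 200, 0]) cube([200, 2100, 2400]);
translate([3300, 200, 0]) cube([200, 2100, 2400]);


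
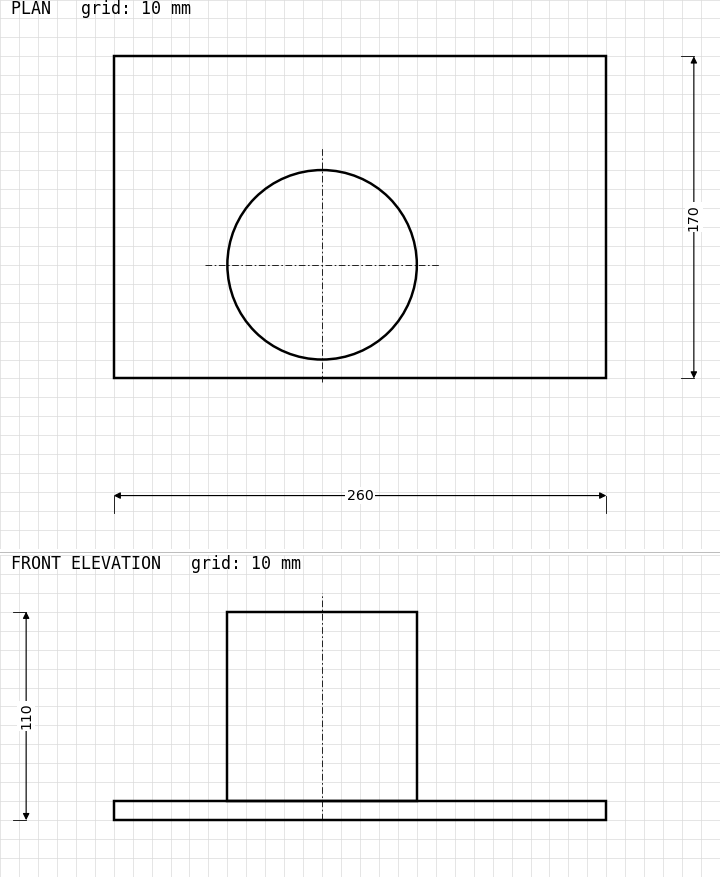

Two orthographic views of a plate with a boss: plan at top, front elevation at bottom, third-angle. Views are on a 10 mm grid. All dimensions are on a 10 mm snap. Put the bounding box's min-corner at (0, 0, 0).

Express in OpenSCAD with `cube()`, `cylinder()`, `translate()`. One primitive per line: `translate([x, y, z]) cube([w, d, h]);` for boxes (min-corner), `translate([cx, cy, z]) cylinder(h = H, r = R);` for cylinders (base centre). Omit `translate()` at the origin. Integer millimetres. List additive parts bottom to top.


cube([260, 170, 10]);
translate([110, 60, 10]) cylinder(h = 100, r = 50);


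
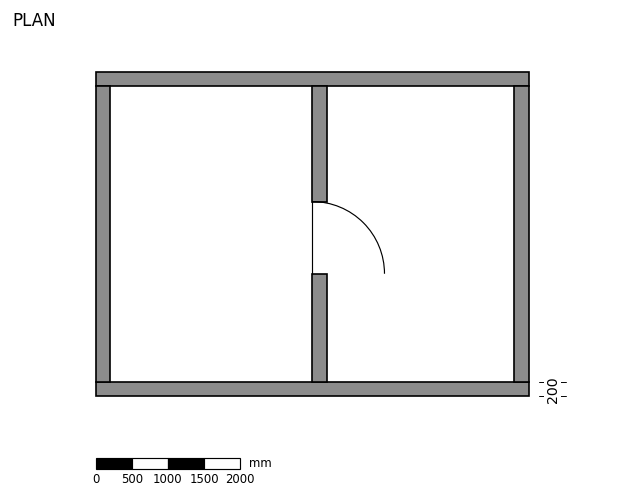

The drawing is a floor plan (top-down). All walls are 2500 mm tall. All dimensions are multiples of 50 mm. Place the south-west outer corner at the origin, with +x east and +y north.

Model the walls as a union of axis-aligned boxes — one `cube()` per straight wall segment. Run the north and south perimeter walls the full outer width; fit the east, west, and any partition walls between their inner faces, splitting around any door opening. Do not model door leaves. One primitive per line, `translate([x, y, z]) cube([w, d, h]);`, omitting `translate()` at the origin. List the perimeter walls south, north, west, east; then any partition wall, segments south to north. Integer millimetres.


cube([6000, 200, 2500]);
translate([0, 4300, 0]) cube([6000, 200, 2500]);
translate([0, 200, 0]) cube([200, 4100, 2500]);
translate([5800, 200, 0]) cube([200, 4100, 2500]);
translate([3000, 200, 0]) cube([200, 1500, 2500]);
translate([3000, 2700, 0]) cube([200, 1600, 2500]);
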